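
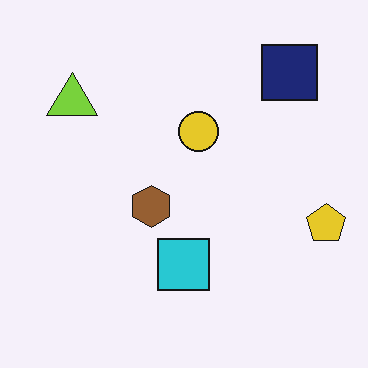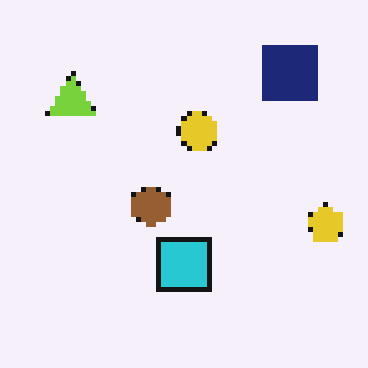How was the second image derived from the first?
Mildly pixelated.

Shapes are reduced to large square blocks; fine edges and outlines are lost — a downscale-then-upscale (mosaic) effect.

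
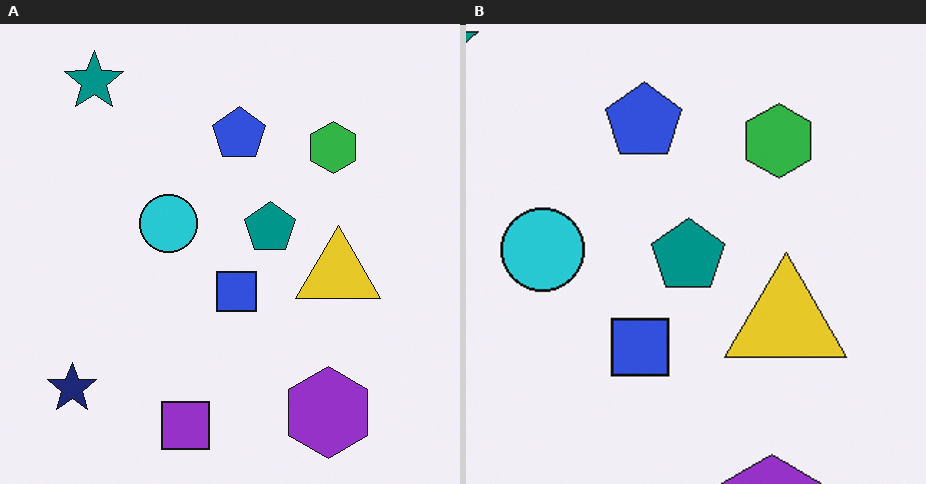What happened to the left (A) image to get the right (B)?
This is the original image cropped slightly and scaled back up.

The visible shapes are larger and the field of view is narrower; shapes near the original edges may be partly or wholly outside the frame — a crop-and-rescale.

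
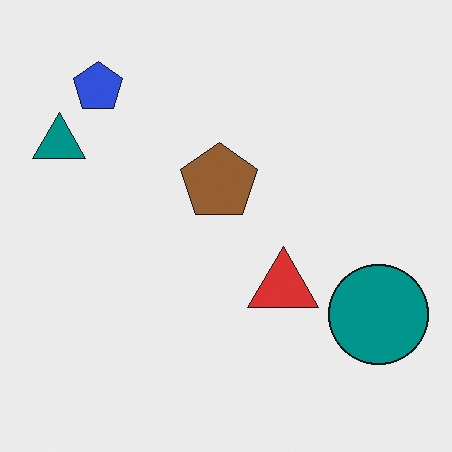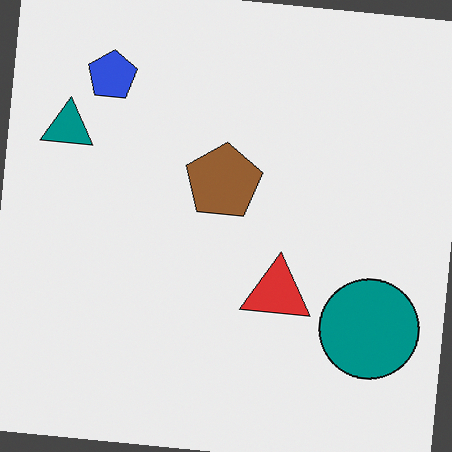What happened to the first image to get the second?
The image was rotated clockwise by a few degrees.

Every shape is tilted by the same angle and the image corners show triangular fill wedges — a whole-image rotation by a non-right angle.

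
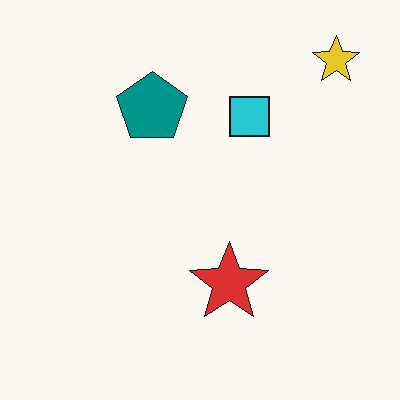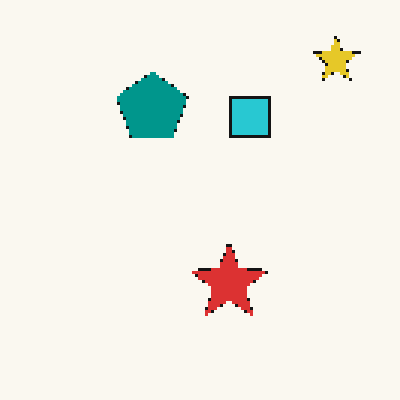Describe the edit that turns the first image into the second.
It was mildly pixelated.

Shapes are reduced to large square blocks; fine edges and outlines are lost — a downscale-then-upscale (mosaic) effect.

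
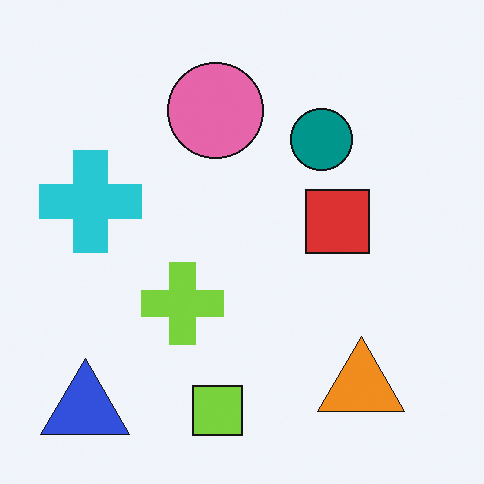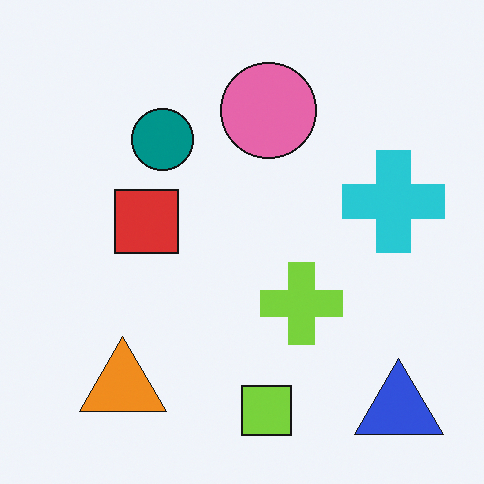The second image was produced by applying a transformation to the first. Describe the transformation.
This is the original image flipped horizontally (left ↔ right).

The blue triangle is in the bottom-left of the first image and the bottom-right of the second — shapes on opposite sides of the vertical midline have swapped in a mirror flip.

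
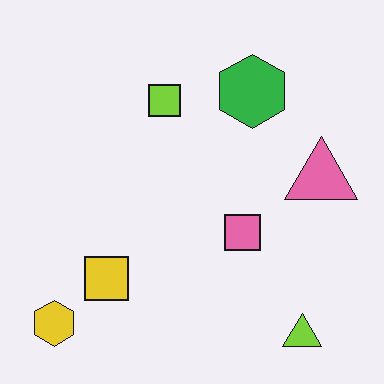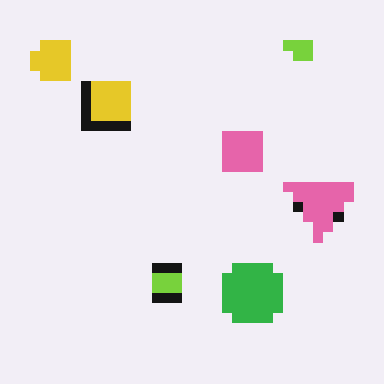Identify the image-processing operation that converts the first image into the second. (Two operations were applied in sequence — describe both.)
Flipped vertically (top ↔ bottom), then heavily pixelated into large blocks.

The lime triangle is in the bottom-right of the first image and the top-right of the second — shapes on opposite sides of the horizontal midline have swapped in a mirror flip. Shapes are reduced to large square blocks; fine edges and outlines are lost — a downscale-then-upscale (mosaic) effect.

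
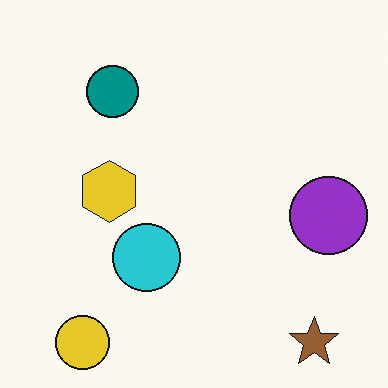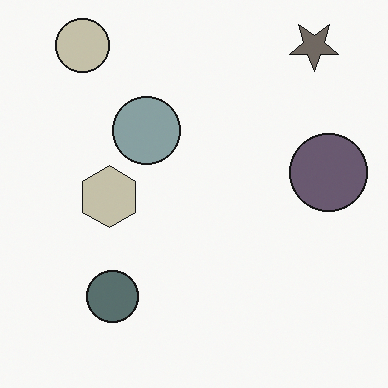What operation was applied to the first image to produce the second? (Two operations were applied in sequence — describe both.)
The second image is the first made much more muted (saturation change), then flipped vertically (top ↔ bottom).

All colors are more muted and greyish — a global saturation change. The yellow circle is in the bottom-left of the first image and the top-left of the second — shapes on opposite sides of the horizontal midline have swapped in a mirror flip.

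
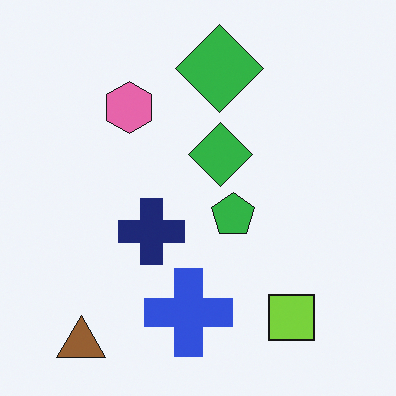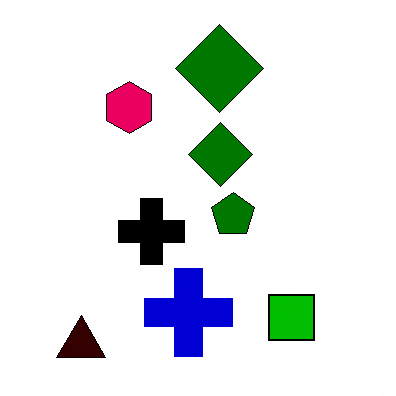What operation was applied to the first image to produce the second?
It was boosted in contrast.

Tones are pushed away from mid-grey across the whole image — a global contrast change.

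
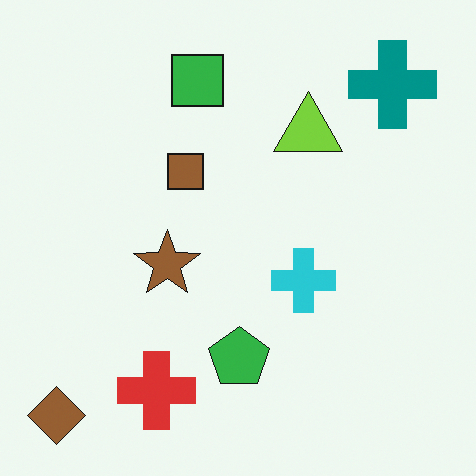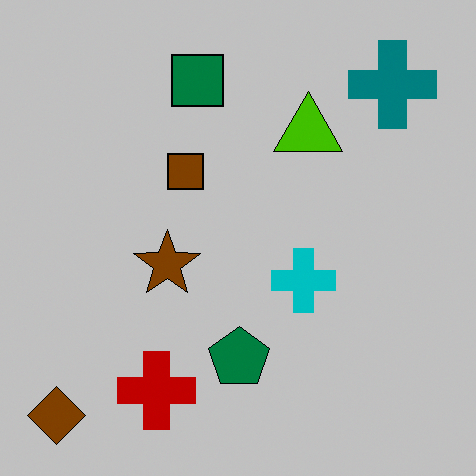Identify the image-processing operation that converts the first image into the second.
This is the original image aggressively posterized.

Each flat color has snapped to a coarser quantized level — most visibly, the near-white background has dropped to a flat grey.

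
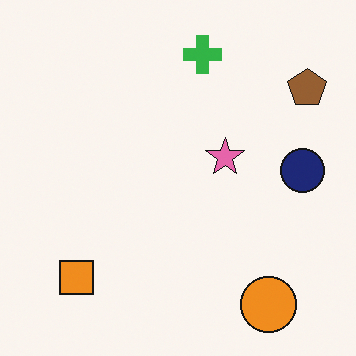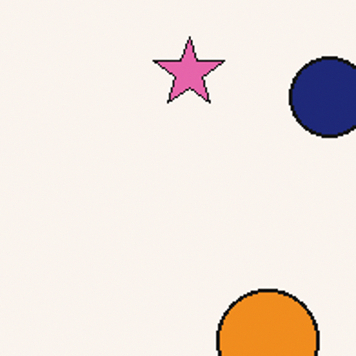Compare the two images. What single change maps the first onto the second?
Cropped tightly and scaled back up.

The visible shapes are larger and the field of view is narrower; shapes near the original edges may be partly or wholly outside the frame — a crop-and-rescale.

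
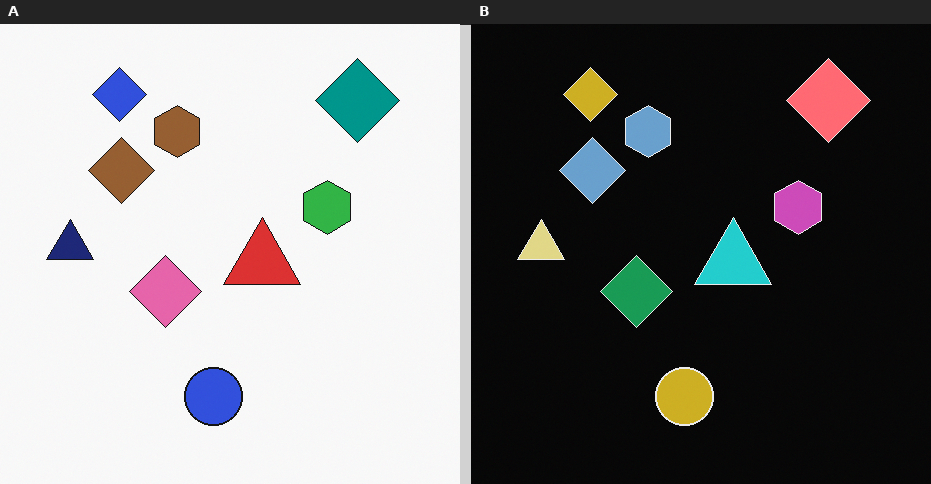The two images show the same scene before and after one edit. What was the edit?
This is the original image color-inverted (negative).

The light background has become dark and every shape's color is its complement — a photographic negative.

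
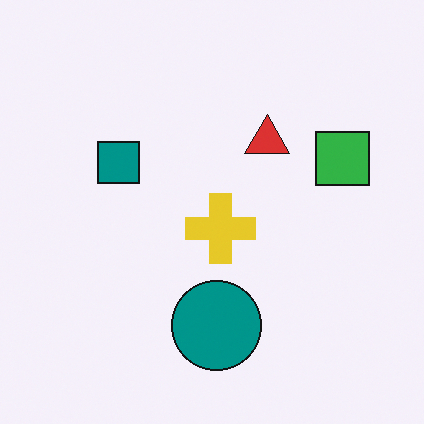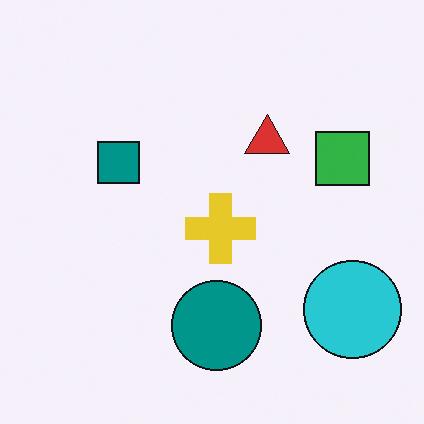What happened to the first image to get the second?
The second image is the first overlaid with an additional cyan circle.

A cyan circle appears in the second image that is absent from the first.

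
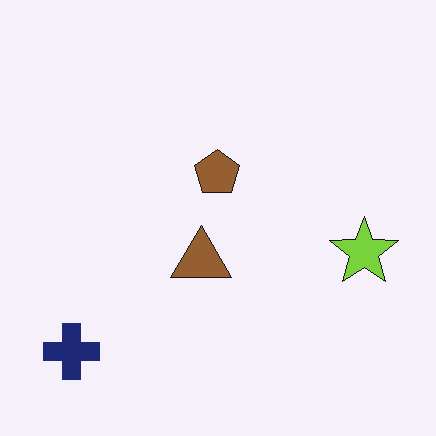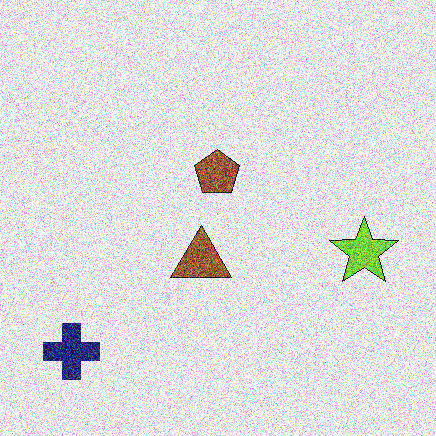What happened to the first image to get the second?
This is the original image degraded with heavy additive noise.

Random speckle covers the whole image, including the flat background.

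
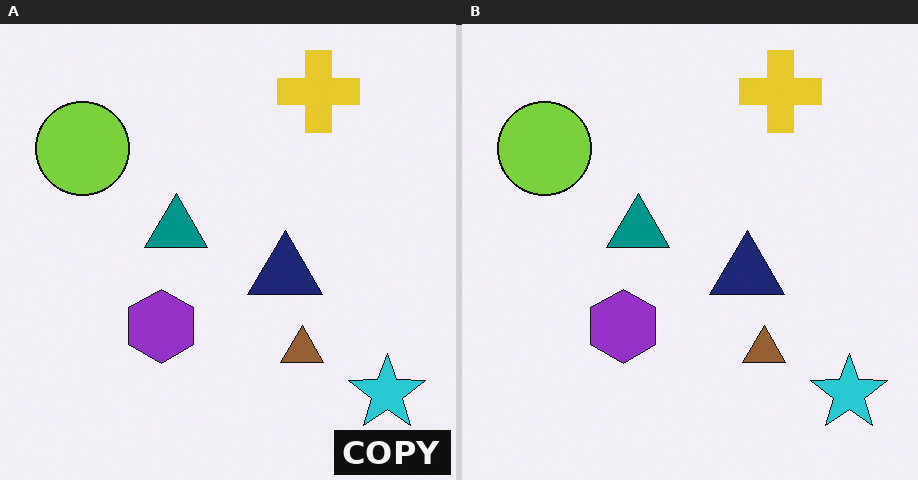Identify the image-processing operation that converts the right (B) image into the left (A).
The transformation is: watermarked with the text "COPY" in the lower-right corner.

A dark label reading "COPY" appears in the lower-right corner.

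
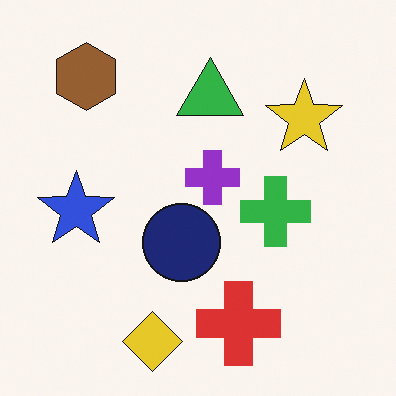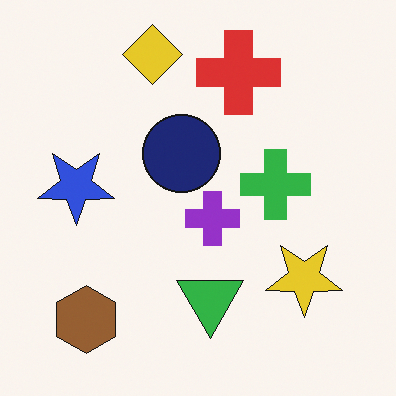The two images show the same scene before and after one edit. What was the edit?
This is the original image flipped vertically (top ↔ bottom).

The yellow diamond is in the bottom of the first image and the top of the second — shapes on opposite sides of the horizontal midline have swapped in a mirror flip.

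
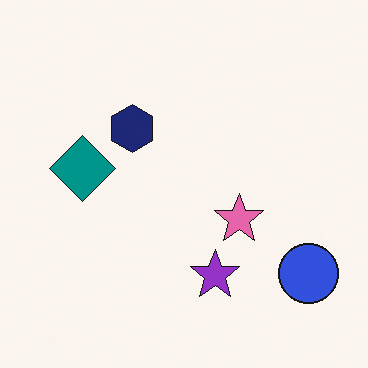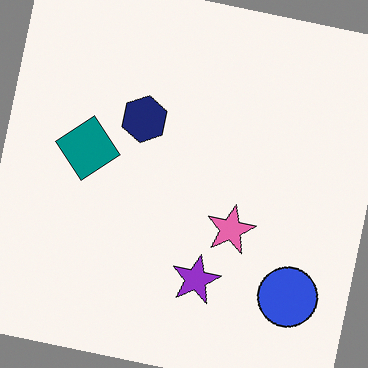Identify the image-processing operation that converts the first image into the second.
This is the original image rotated clockwise by a slight angle.

Every shape is tilted by the same angle and the image corners show triangular fill wedges — a whole-image rotation by a non-right angle.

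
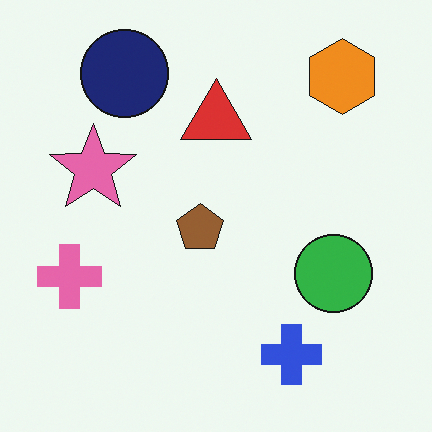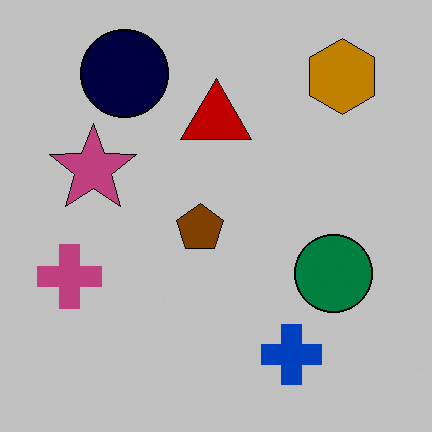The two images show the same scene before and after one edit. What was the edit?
This is the original image aggressively posterized.

Each flat color has snapped to a coarser quantized level — most visibly, the near-white background has dropped to a flat grey.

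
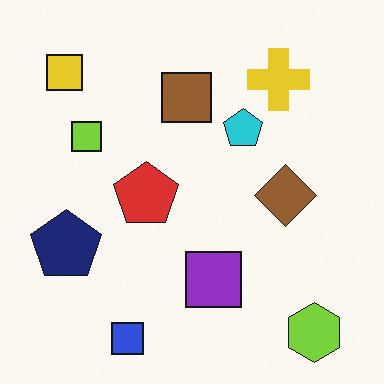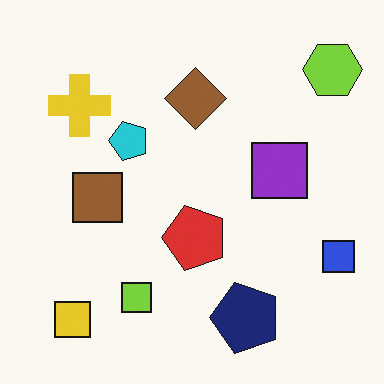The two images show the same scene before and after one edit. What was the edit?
The second image is the first rotated 90° counter-clockwise.

The lime hexagon sits in the bottom-right of the first image and the top-right of the second — consistent with a whole-image 90° counter-clockwise rotation.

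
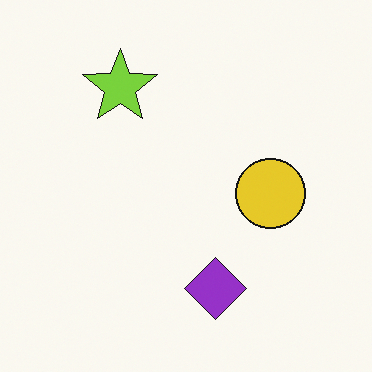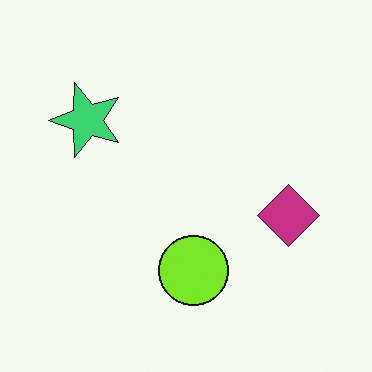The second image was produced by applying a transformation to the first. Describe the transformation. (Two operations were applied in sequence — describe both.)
It was transposed (reflected across the top-left ↔ bottom-right diagonal), then hue-shifted by a small amount.

Shapes have swapped their row and column positions — what was in the top-right is now in the bottom-left — a diagonal reflection. Every shape's color has rotated by the same amount around the hue wheel — a uniform hue shift.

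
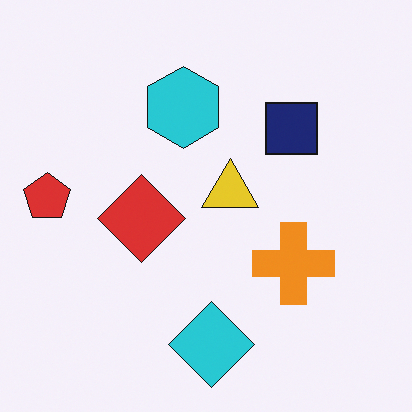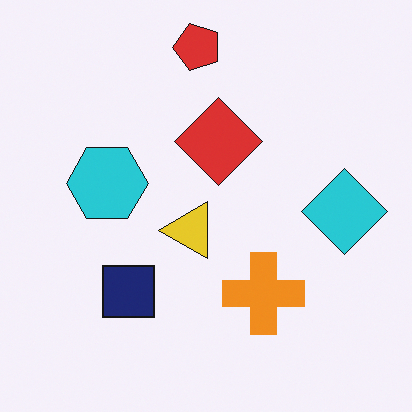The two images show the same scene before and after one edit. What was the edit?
The transformation is: transposed (reflected across the top-left ↔ bottom-right diagonal).

Shapes have swapped their row and column positions — what was in the top-right is now in the bottom-left — a diagonal reflection.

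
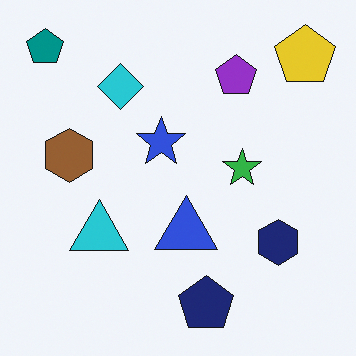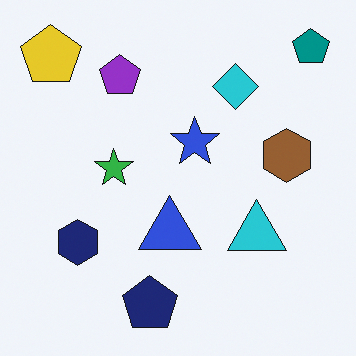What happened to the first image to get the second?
It was flipped horizontally (left ↔ right).

The teal pentagon is in the top-left of the first image and the top-right of the second — shapes on opposite sides of the vertical midline have swapped in a mirror flip.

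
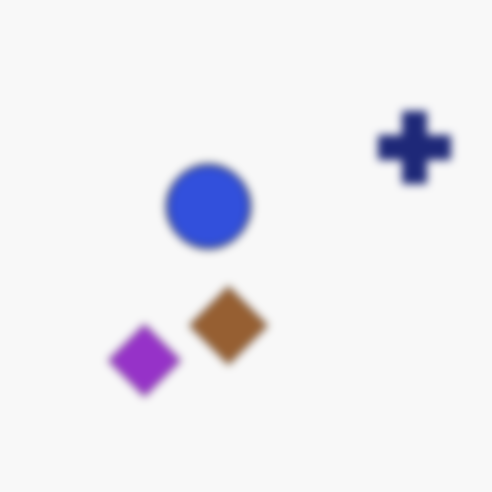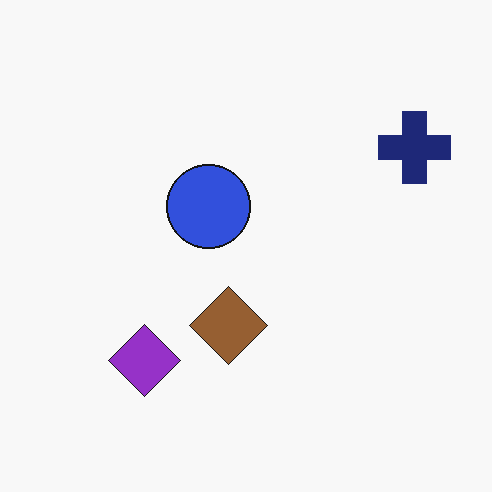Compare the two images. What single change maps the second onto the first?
The transformation is: moderately blurred.

Shape edges and outlines are uniformly softened across the whole image.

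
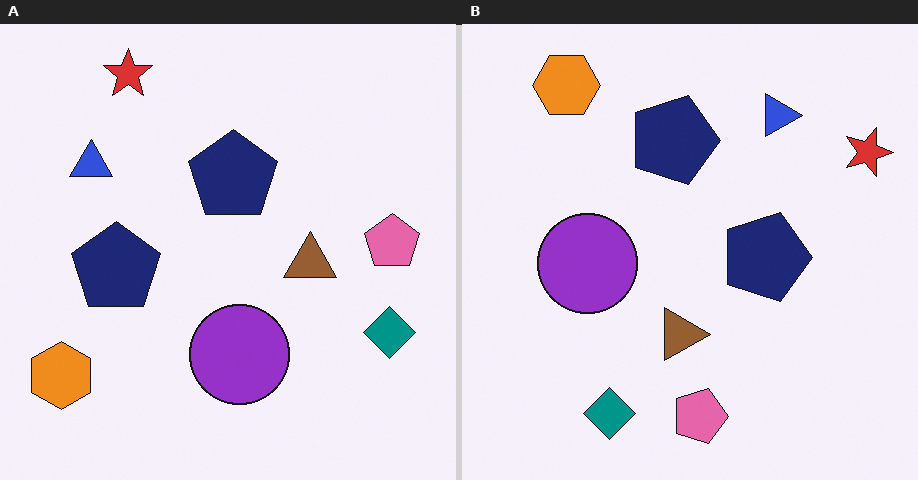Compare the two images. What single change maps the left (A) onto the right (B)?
The right (B) image is the left (A) rotated 90° clockwise.

The orange hexagon sits in the bottom-left of the left (A) image and the top-left of the right (B) — consistent with a whole-image 90° clockwise rotation.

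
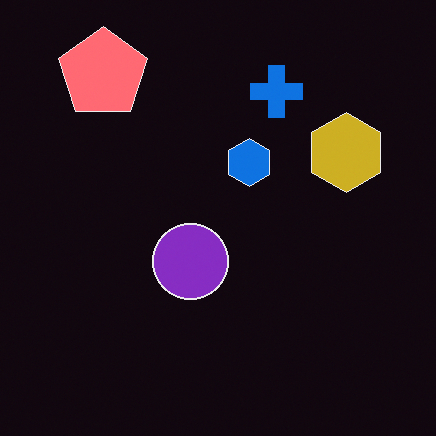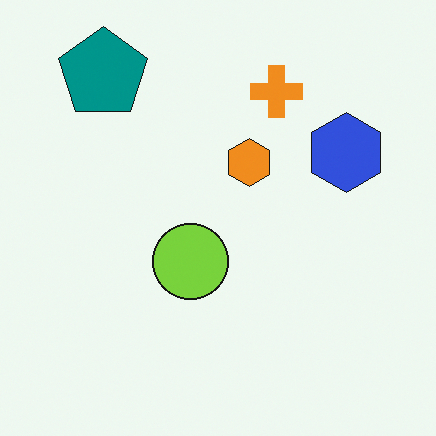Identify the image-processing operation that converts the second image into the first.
It was color-inverted (negative).

The light background has become dark and every shape's color is its complement — a photographic negative.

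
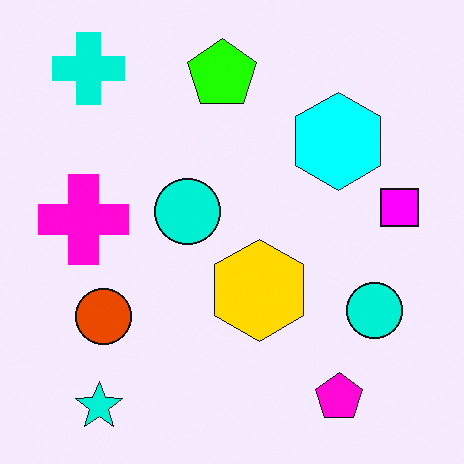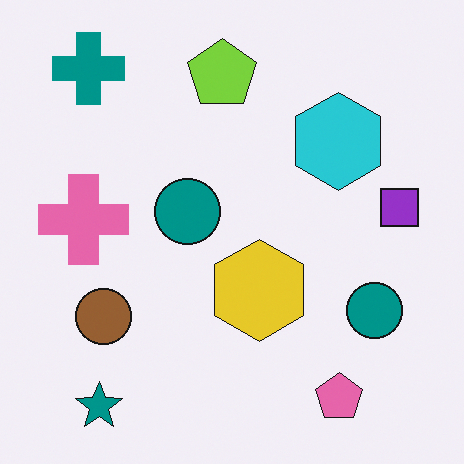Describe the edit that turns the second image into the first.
The first image is the second heavily oversaturated.

All colors are more vivid — a global saturation change.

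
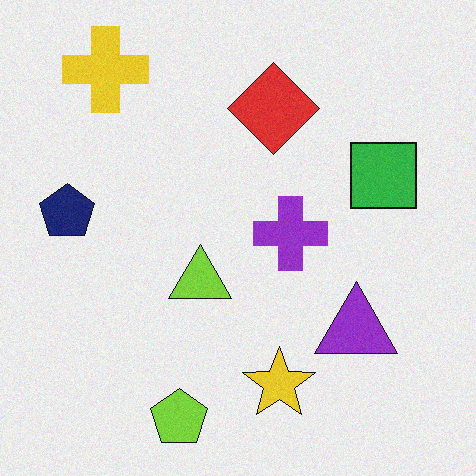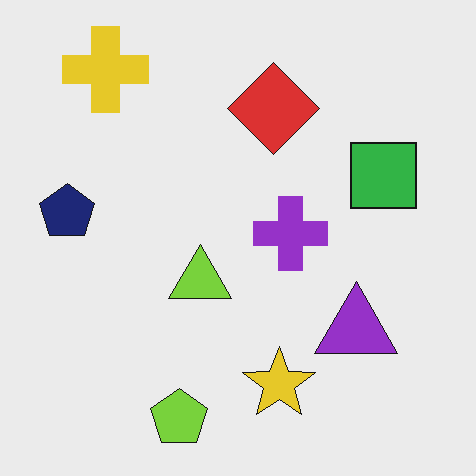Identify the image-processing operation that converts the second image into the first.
The image was degraded with a light layer of grain.

Random speckle covers the whole image, including the flat background.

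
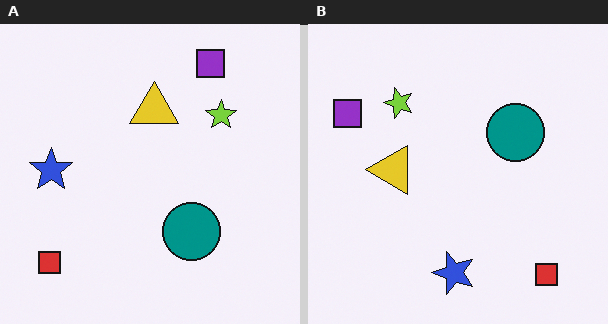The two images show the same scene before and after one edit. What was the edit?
The transformation is: rotated 90° counter-clockwise.

The red square sits in the bottom-left of the left (A) image and the bottom-right of the right (B) — consistent with a whole-image 90° counter-clockwise rotation.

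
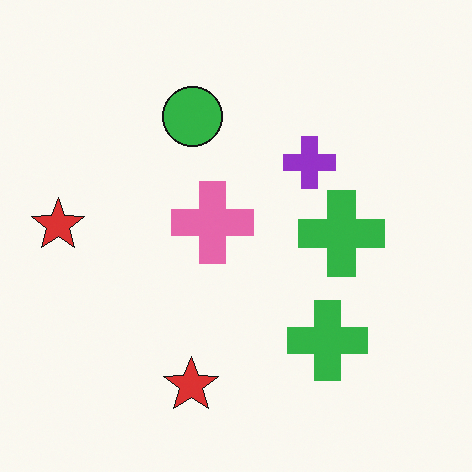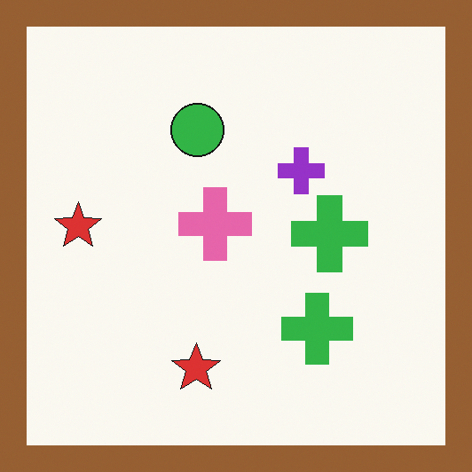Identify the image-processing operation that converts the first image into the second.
Framed with a brown border.

A solid brown frame runs around the edge of the second image, with the content slightly shrunk inside it.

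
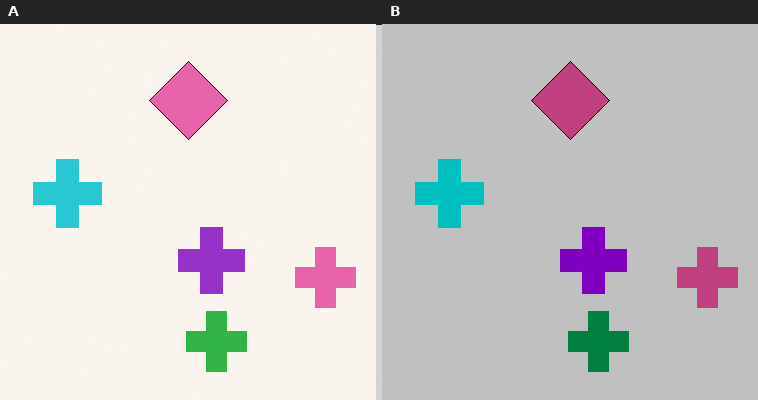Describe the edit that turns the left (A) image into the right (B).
Heavily posterized to just a handful of flat colors.

Each flat color has snapped to a coarser quantized level — most visibly, the near-white background has dropped to a flat grey.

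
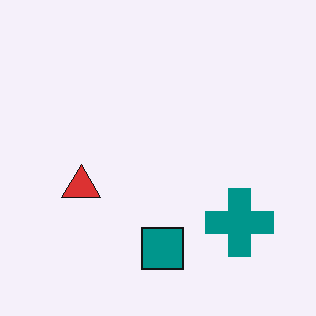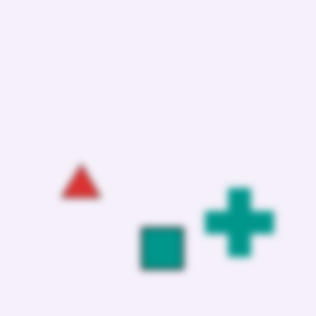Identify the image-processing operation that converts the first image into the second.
The transformation is: noticeably gaussian-blurred.

Shape edges and outlines are uniformly softened across the whole image.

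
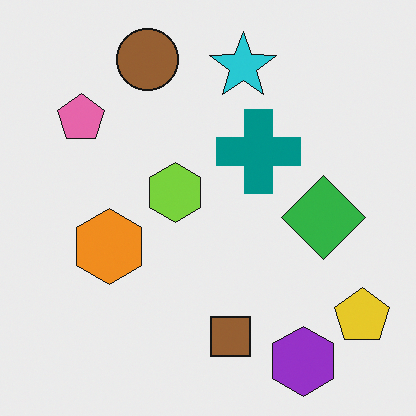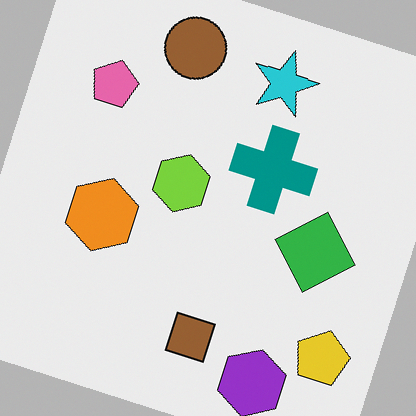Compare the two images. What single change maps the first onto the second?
Rotated clockwise by a clearly visible amount.

Every shape is tilted by the same angle and the image corners show triangular fill wedges — a whole-image rotation by a non-right angle.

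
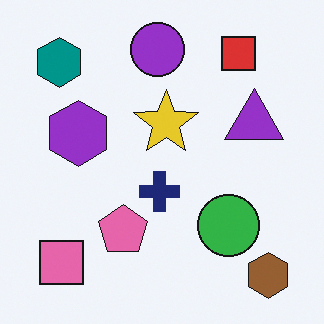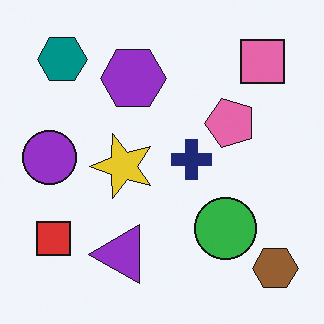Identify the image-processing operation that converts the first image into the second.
The image was transposed (reflected across the top-left ↔ bottom-right diagonal).

Shapes have swapped their row and column positions — what was in the top-right is now in the bottom-left — a diagonal reflection.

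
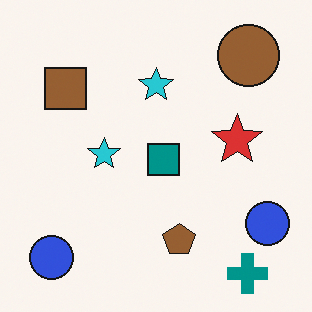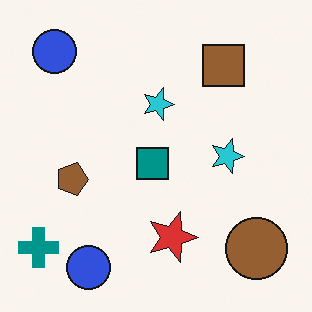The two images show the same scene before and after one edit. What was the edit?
It was rotated 90° clockwise.

The teal cross sits in the bottom-right of the first image and the bottom-left of the second — consistent with a whole-image 90° clockwise rotation.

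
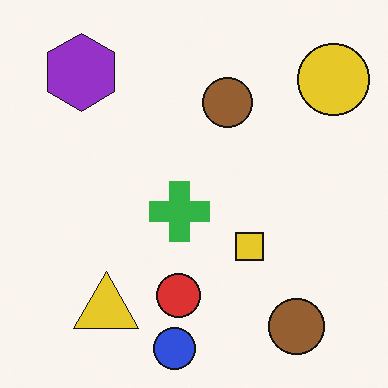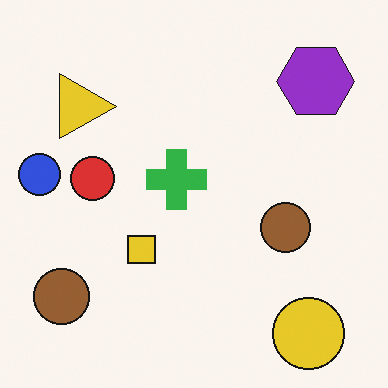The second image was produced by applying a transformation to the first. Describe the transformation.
The transformation is: rotated 90° clockwise.

The yellow circle sits in the top-right of the first image and the bottom-right of the second — consistent with a whole-image 90° clockwise rotation.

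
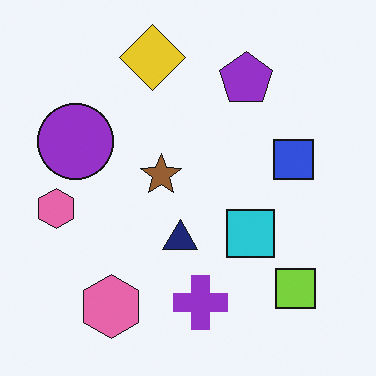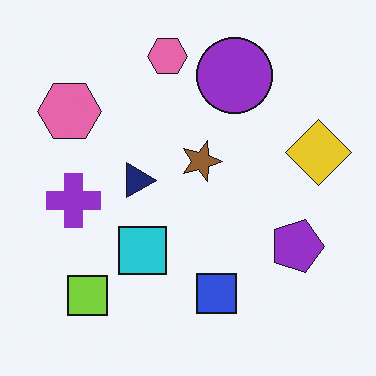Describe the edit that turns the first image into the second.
The second image is the first rotated 90° clockwise.

The lime square sits in the bottom-right of the first image and the bottom-left of the second — consistent with a whole-image 90° clockwise rotation.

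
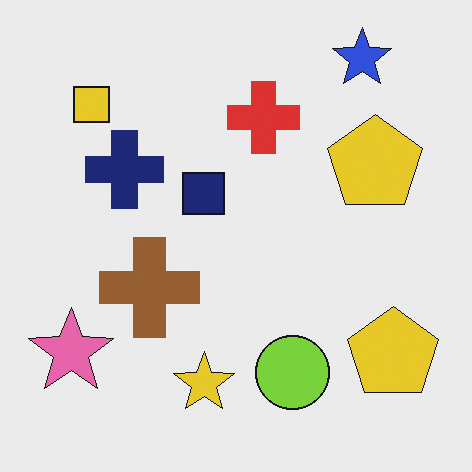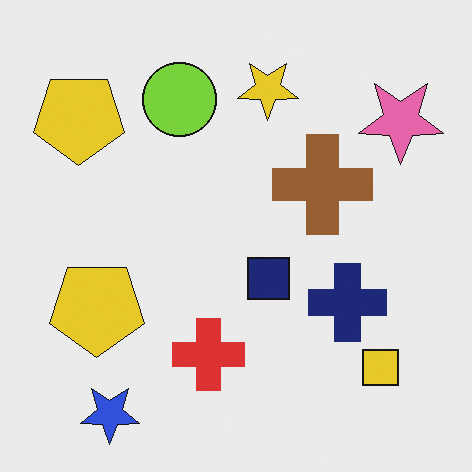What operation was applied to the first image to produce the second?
Rotated 180°.

The blue star sits in the top-right of the first image and the bottom-left of the second — consistent with a whole-image 180° rotation.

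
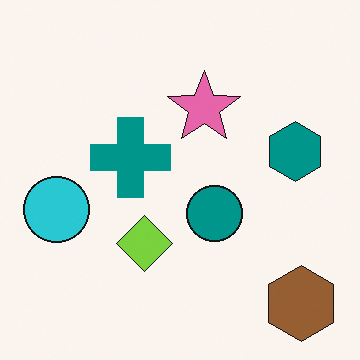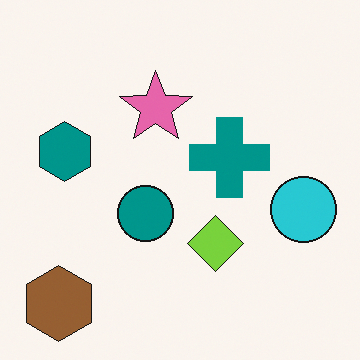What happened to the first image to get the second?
The image was flipped horizontally (left ↔ right).

The cyan circle is in the left of the first image and the right of the second — shapes on opposite sides of the vertical midline have swapped in a mirror flip.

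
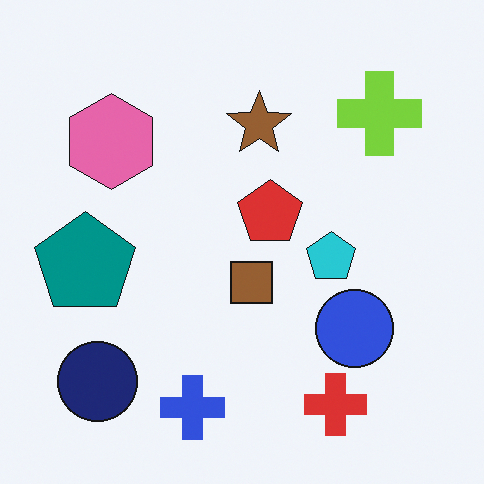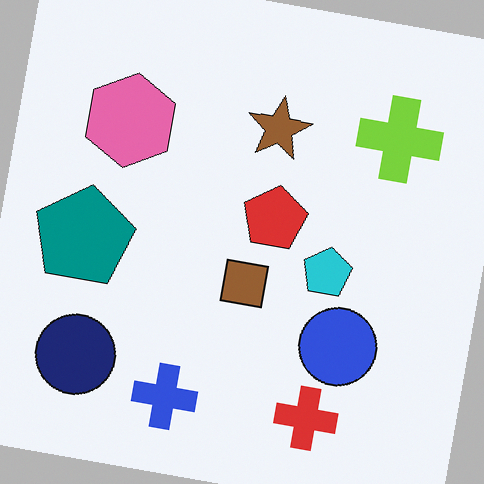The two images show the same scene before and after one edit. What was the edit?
The transformation is: rotated clockwise by a small amount.

Every shape is tilted by the same angle and the image corners show triangular fill wedges — a whole-image rotation by a non-right angle.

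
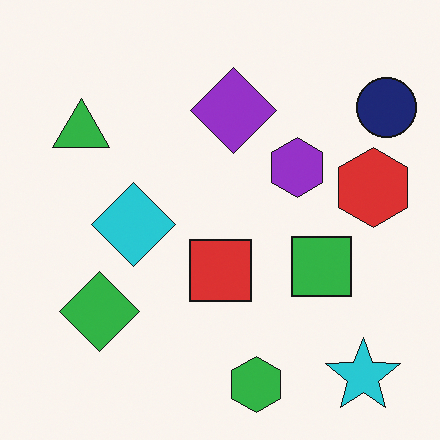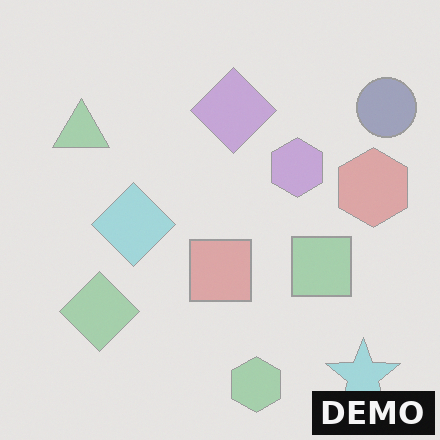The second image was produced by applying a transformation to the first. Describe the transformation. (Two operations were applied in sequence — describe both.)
Given much lower contrast, then watermarked with the text "DEMO" in the lower-right corner.

Tones are pushed toward mid-grey across the whole image — a global contrast change. A dark label reading "DEMO" appears in the lower-right corner.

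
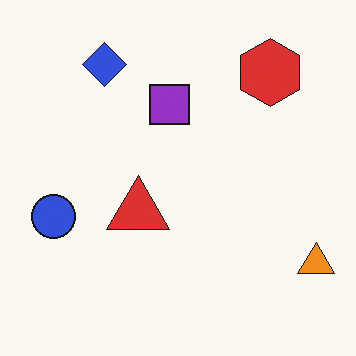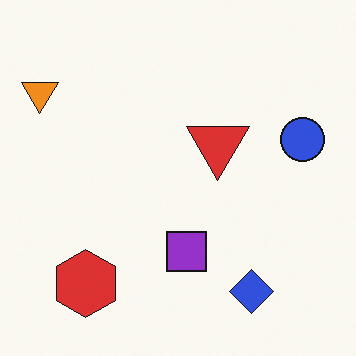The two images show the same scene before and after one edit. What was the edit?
The second image is the first rotated 180°.

The orange triangle sits in the bottom-right of the first image and the top-left of the second — consistent with a whole-image 180° rotation.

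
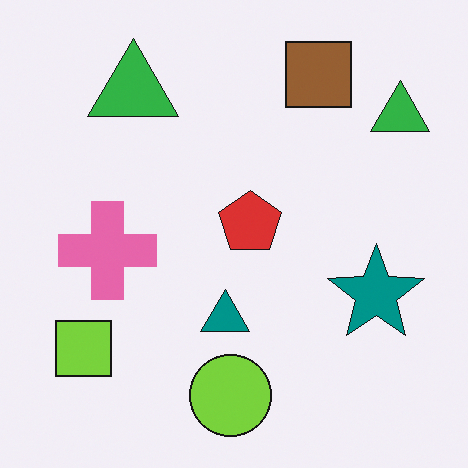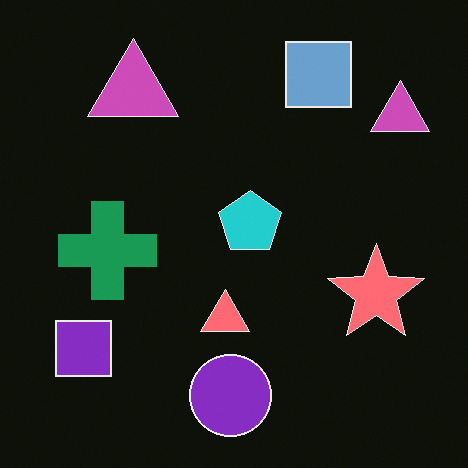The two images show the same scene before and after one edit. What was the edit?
It was color-inverted (negative).

The light background has become dark and every shape's color is its complement — a photographic negative.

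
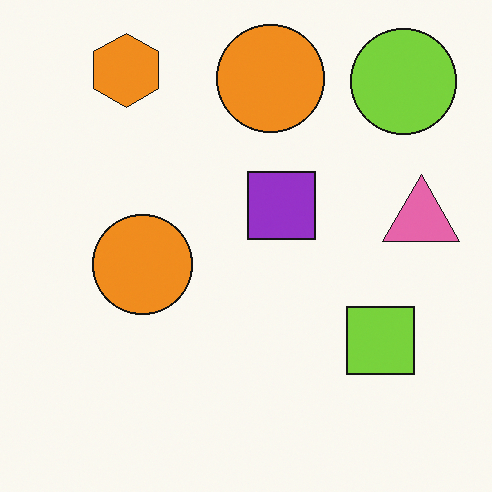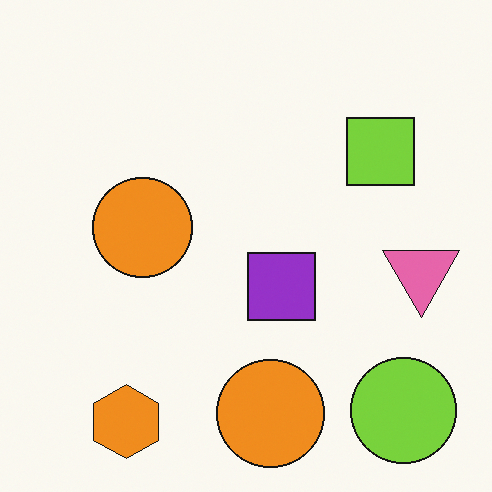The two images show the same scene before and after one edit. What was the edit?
This is the original image flipped vertically (top ↔ bottom).

The orange hexagon is in the top-left of the first image and the bottom-left of the second — shapes on opposite sides of the horizontal midline have swapped in a mirror flip.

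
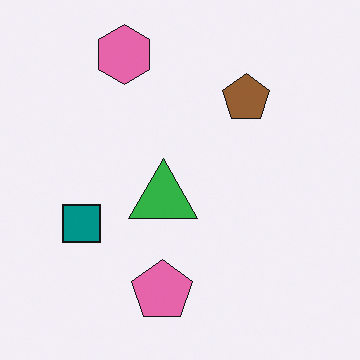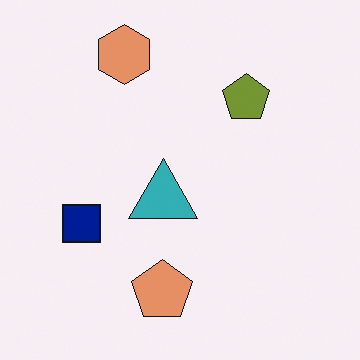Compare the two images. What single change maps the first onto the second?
This is the original image hue-shifted by a small amount.

Every shape's color has rotated by the same amount around the hue wheel — a uniform hue shift.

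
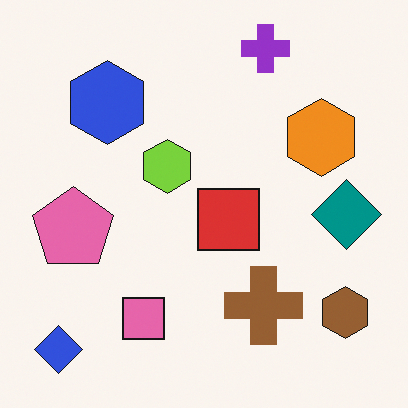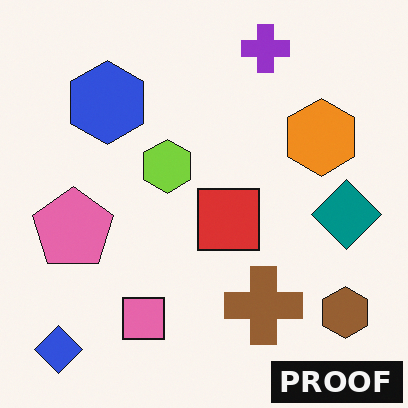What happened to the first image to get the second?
The transformation is: watermarked with the text "PROOF" in the lower-right corner.

A dark label reading "PROOF" appears in the lower-right corner.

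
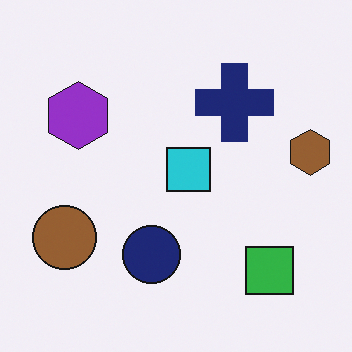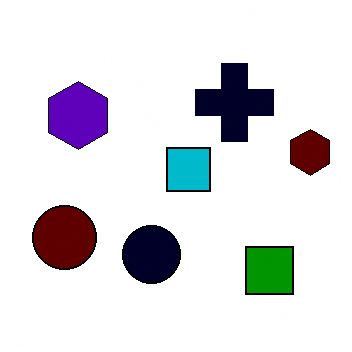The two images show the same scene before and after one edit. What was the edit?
Given much higher contrast.

Tones are pushed away from mid-grey across the whole image — a global contrast change.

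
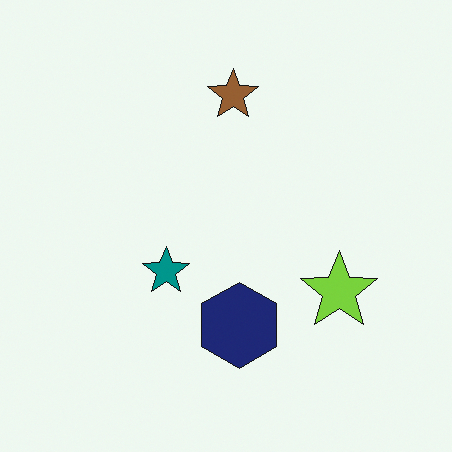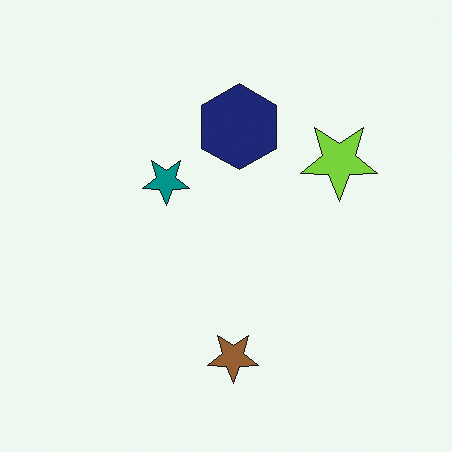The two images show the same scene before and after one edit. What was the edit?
It was flipped vertically (top ↔ bottom).

The brown star is in the top of the first image and the bottom of the second — shapes on opposite sides of the horizontal midline have swapped in a mirror flip.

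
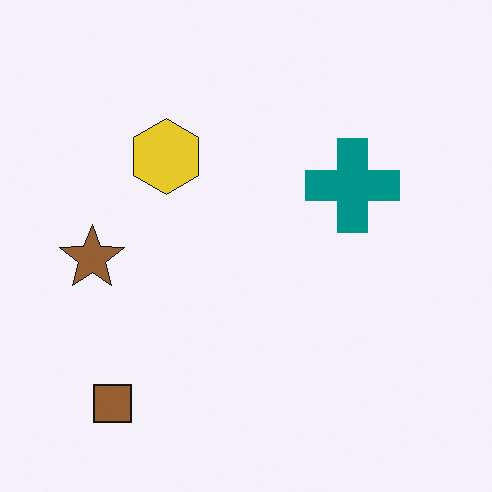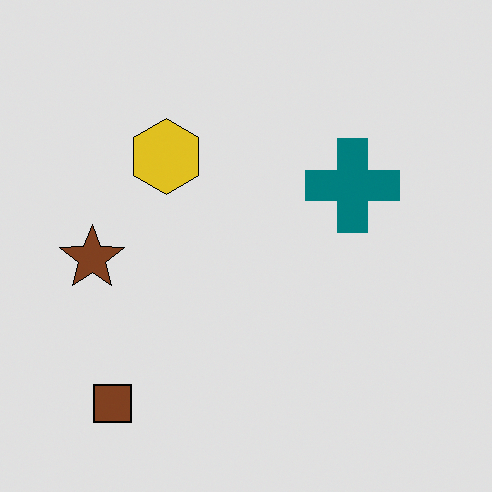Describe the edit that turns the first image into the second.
The image was posterized to a reduced palette.

Each flat color has snapped to a coarser quantized level — most visibly, the near-white background has dropped to a flat grey.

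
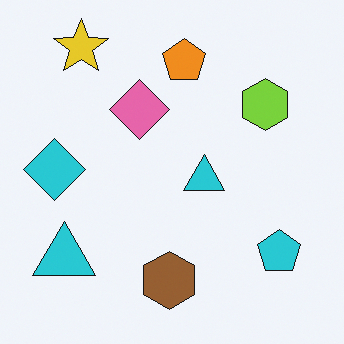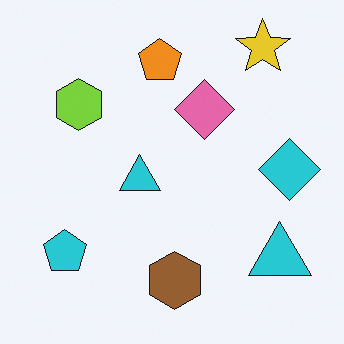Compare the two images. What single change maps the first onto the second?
This is the original image flipped horizontally (left ↔ right).

The cyan diamond is in the left of the first image and the right of the second — shapes on opposite sides of the vertical midline have swapped in a mirror flip.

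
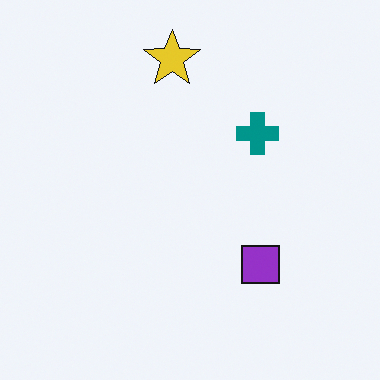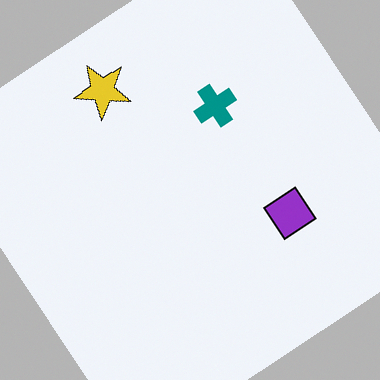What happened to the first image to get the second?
Rotated counter-clockwise by a large amount — several tens of degrees.

Every shape is tilted by the same angle and the image corners show triangular fill wedges — a whole-image rotation by a non-right angle.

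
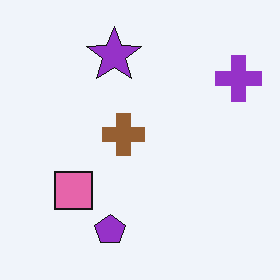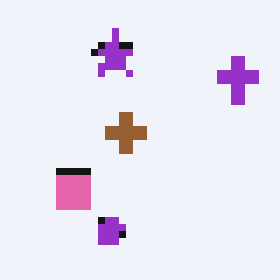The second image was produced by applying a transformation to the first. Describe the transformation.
The transformation is: pixelated into visible square blocks.

Shapes are reduced to large square blocks; fine edges and outlines are lost — a downscale-then-upscale (mosaic) effect.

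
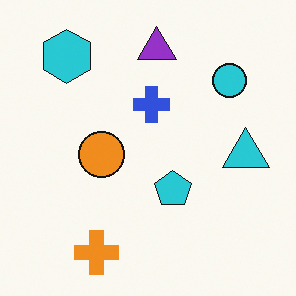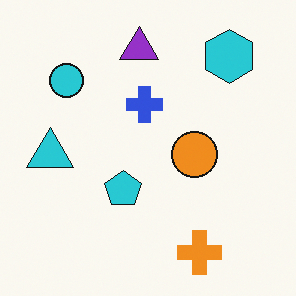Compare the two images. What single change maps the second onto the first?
The first image is the second flipped horizontally (left ↔ right).

The cyan triangle is in the left of the second image and the right of the first — shapes on opposite sides of the vertical midline have swapped in a mirror flip.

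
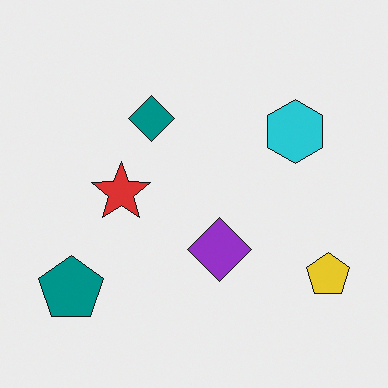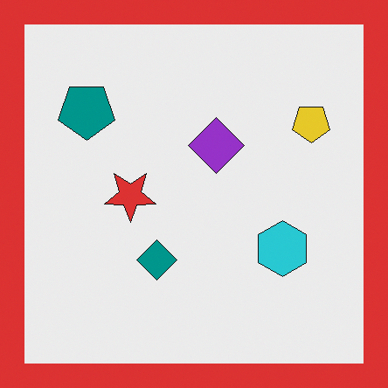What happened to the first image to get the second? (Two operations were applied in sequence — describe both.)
The image was flipped vertically (top ↔ bottom), then framed with a red border.

The teal pentagon is in the bottom-left of the first image and the top-left of the second — shapes on opposite sides of the horizontal midline have swapped in a mirror flip. A solid red frame runs around the edge of the second image, with the content slightly shrunk inside it.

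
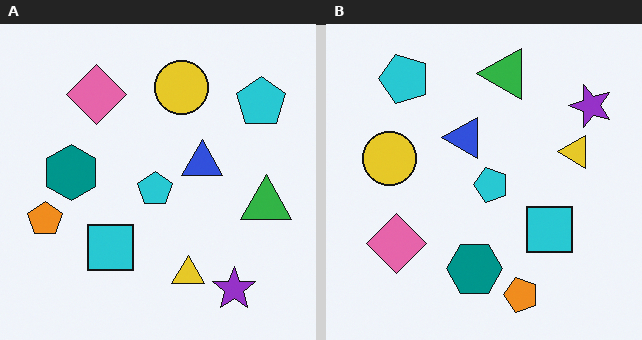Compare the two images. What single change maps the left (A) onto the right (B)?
The right (B) image is the left (A) rotated 90° counter-clockwise.

The purple star sits in the bottom-right of the left (A) image and the top-right of the right (B) — consistent with a whole-image 90° counter-clockwise rotation.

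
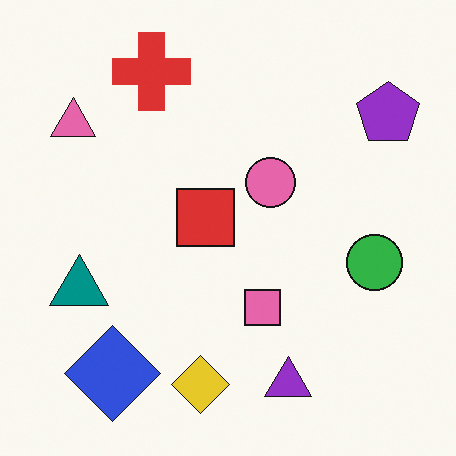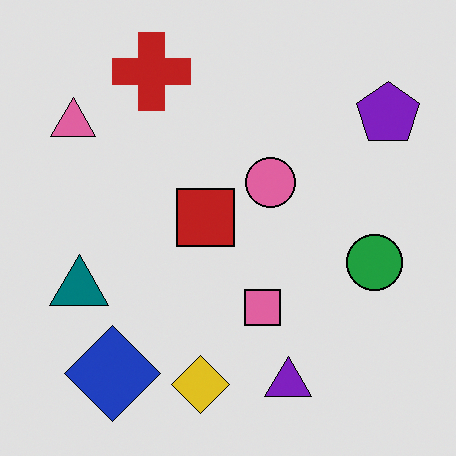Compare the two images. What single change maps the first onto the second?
The transformation is: moderately posterized.

Each flat color has snapped to a coarser quantized level — most visibly, the near-white background has dropped to a flat grey.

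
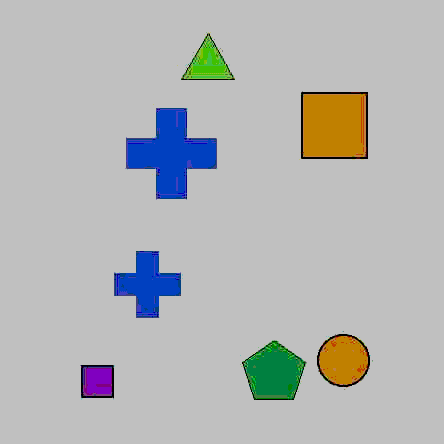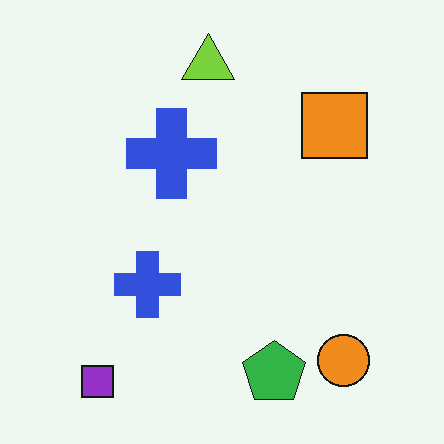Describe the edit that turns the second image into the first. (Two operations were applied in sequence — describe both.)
It was degraded with heavy JPEG compression, then aggressively posterized.

Blocky 8×8 compression artifacts appear around shape edges and the flat background shows ringing — characteristic JPEG degradation. Each flat color has snapped to a coarser quantized level — most visibly, the near-white background has dropped to a flat grey.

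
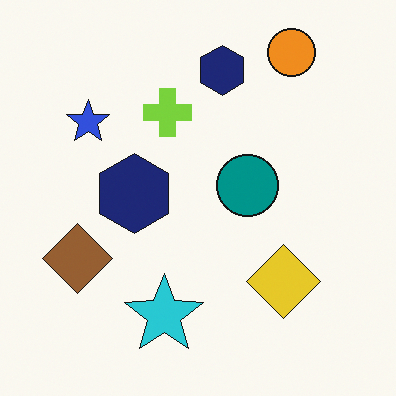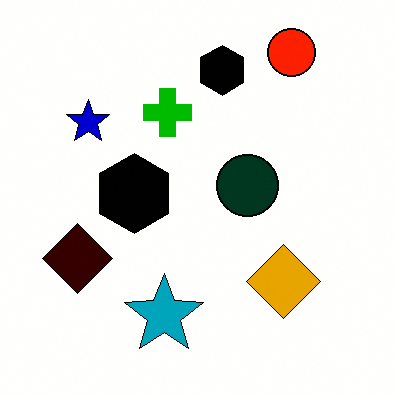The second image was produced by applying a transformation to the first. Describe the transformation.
The image was given much higher contrast.

Tones are pushed away from mid-grey across the whole image — a global contrast change.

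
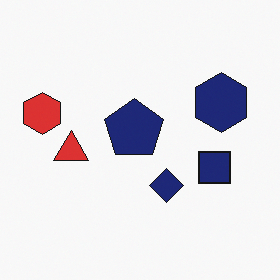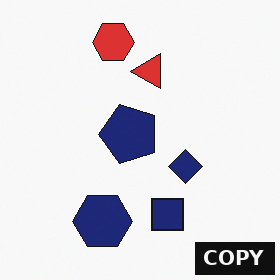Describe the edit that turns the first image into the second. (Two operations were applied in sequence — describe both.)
Transposed (reflected across the top-left ↔ bottom-right diagonal), then watermarked with the text "COPY" in the lower-right corner.

Shapes have swapped their row and column positions — what was in the top-right is now in the bottom-left — a diagonal reflection. A dark label reading "COPY" appears in the lower-right corner.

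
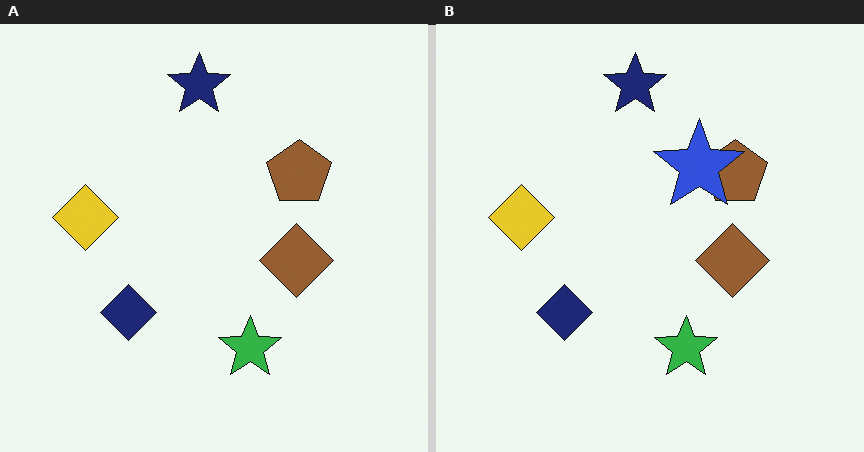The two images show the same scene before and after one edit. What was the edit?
The right (B) image is the left (A) overlaid with an additional blue star.

A blue star appears in the right (B) image that is absent from the left (A).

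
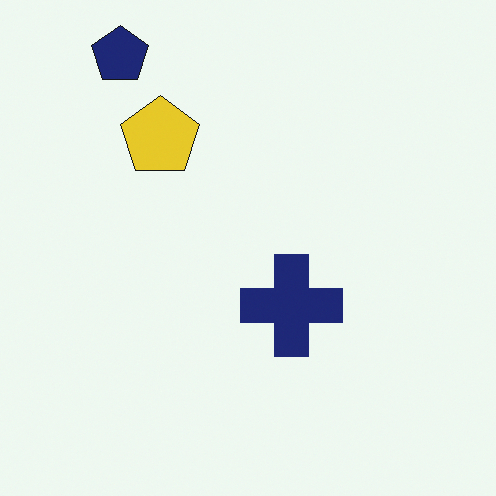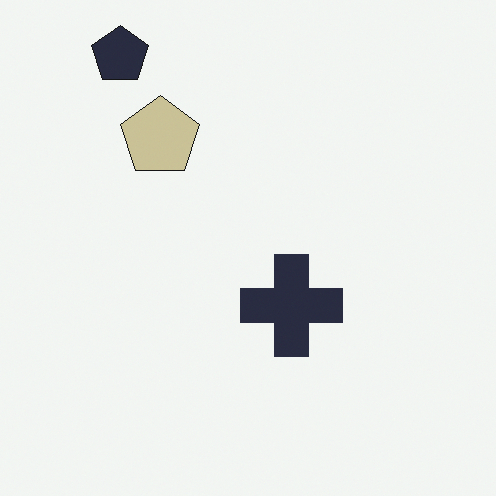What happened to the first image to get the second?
Made much more muted (saturation change).

All colors are more muted and greyish — a global saturation change.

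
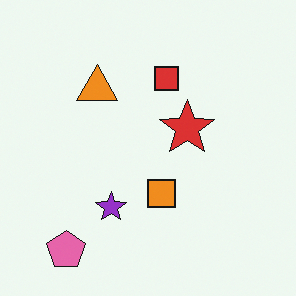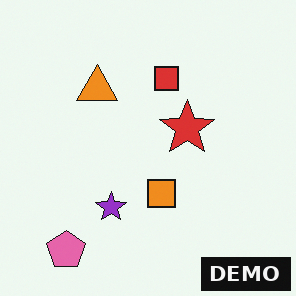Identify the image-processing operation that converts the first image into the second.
The transformation is: watermarked with the text "DEMO" in the lower-right corner.

A dark label reading "DEMO" appears in the lower-right corner.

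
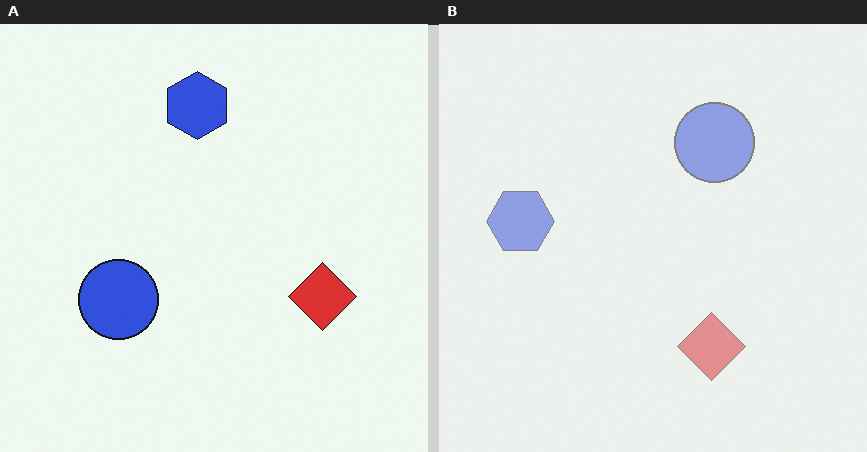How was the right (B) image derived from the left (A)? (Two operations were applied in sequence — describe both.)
This is the original image transposed (reflected across the top-left ↔ bottom-right diagonal), then washed out (contrast reduced).

Shapes have swapped their row and column positions — what was in the top-right is now in the bottom-left — a diagonal reflection. Tones are pushed toward mid-grey across the whole image — a global contrast change.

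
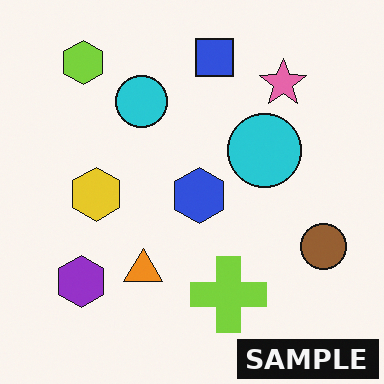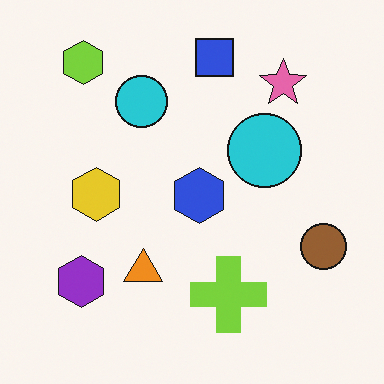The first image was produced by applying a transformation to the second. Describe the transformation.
The first image is the second watermarked with the text "SAMPLE" in the lower-right corner.

A dark label reading "SAMPLE" appears in the lower-right corner.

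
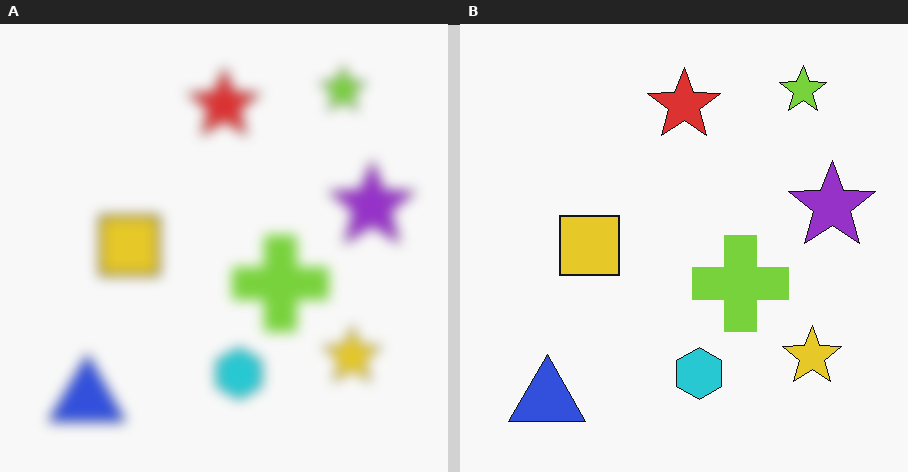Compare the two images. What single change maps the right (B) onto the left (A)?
It was strongly gaussian-blurred.

Shape edges and outlines are uniformly softened across the whole image.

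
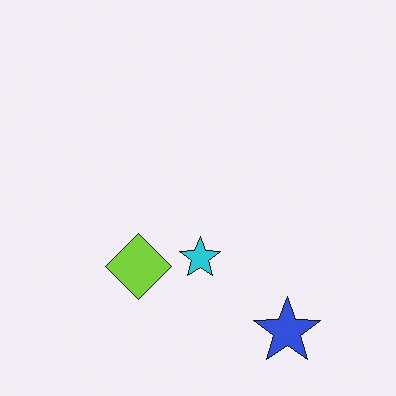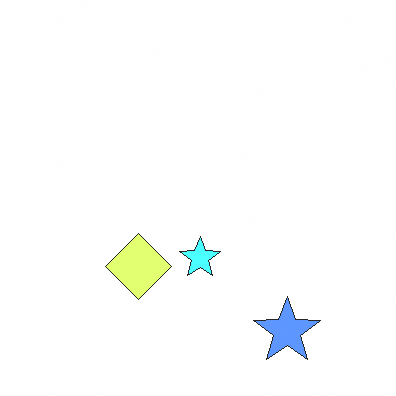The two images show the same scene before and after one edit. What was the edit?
It was noticeably brightened.

Every pixel — background and shapes alike — is uniformly brightened.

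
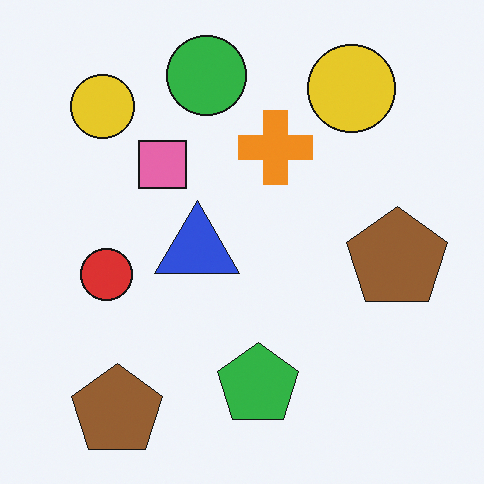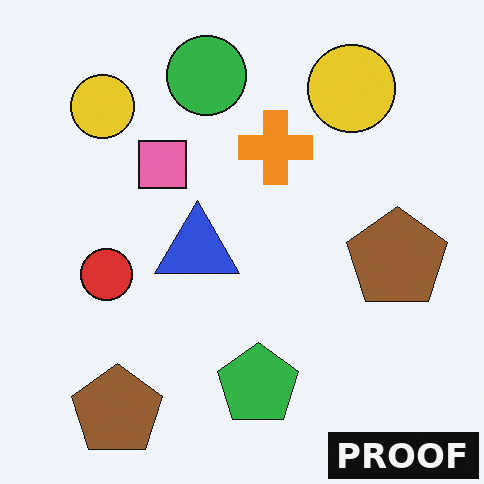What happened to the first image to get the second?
The second image is the first watermarked with the text "PROOF" in the lower-right corner.

A dark label reading "PROOF" appears in the lower-right corner.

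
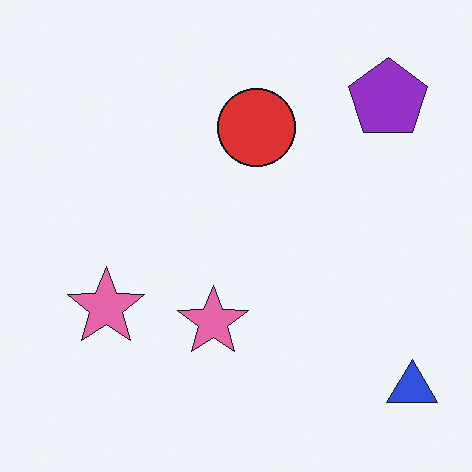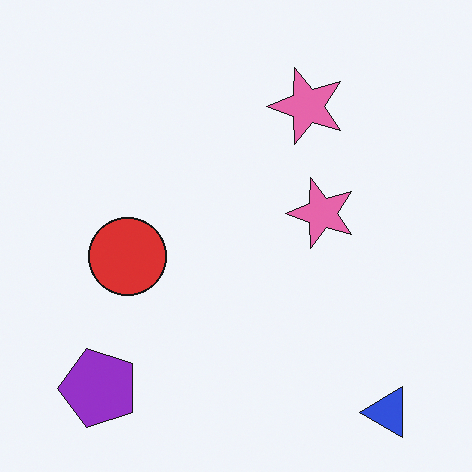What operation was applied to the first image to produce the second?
This is the original image transposed (reflected across the top-left ↔ bottom-right diagonal).

Shapes have swapped their row and column positions — what was in the top-right is now in the bottom-left — a diagonal reflection.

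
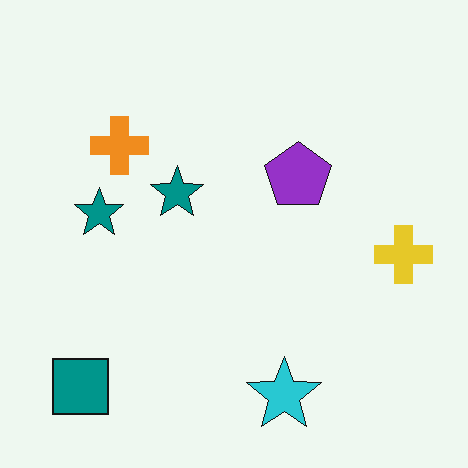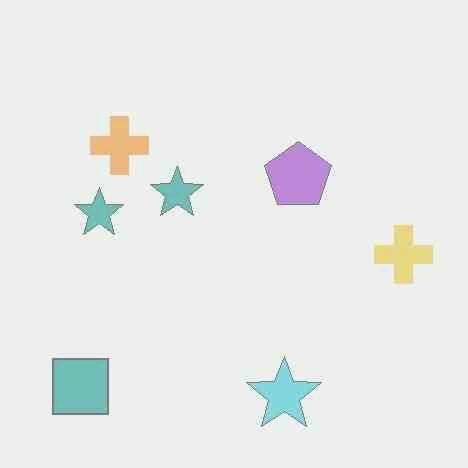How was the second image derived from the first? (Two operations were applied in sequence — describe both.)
This is the original image heavily JPEG-compressed with obvious blocking artifacts, then given much lower contrast.

Blocky 8×8 compression artifacts appear around shape edges and the flat background shows ringing — characteristic JPEG degradation. Tones are pushed toward mid-grey across the whole image — a global contrast change.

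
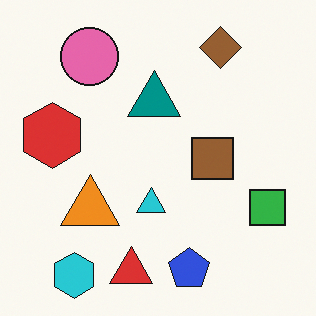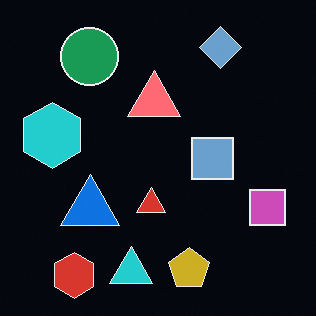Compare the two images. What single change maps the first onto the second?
The second image is the first color-inverted (negative).

The light background has become dark and every shape's color is its complement — a photographic negative.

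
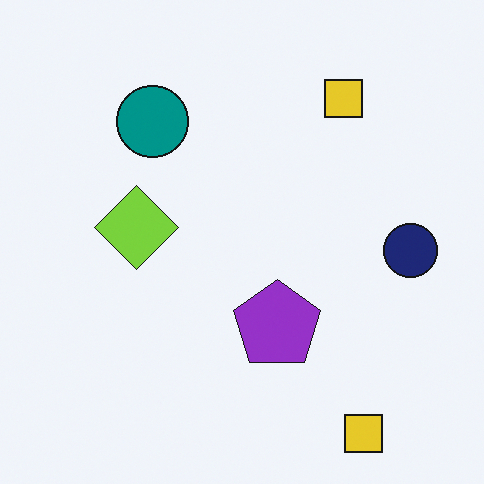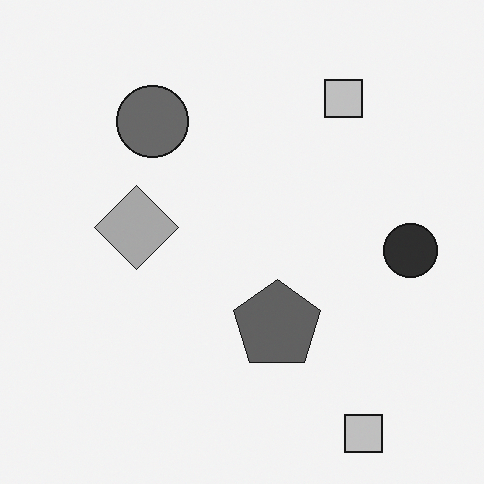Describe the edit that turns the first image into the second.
This is the original image converted to grayscale.

All color is removed — every shape is now a shade of grey.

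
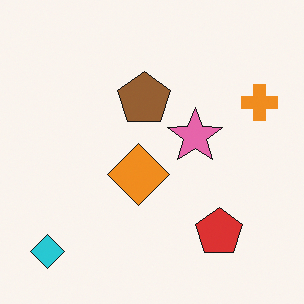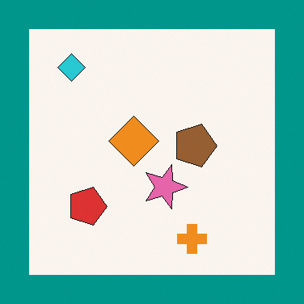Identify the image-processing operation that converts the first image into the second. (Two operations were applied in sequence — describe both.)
Rotated 90° clockwise, then framed with a teal border.

The cyan diamond sits in the bottom-left of the first image and the top-left of the second — consistent with a whole-image 90° clockwise rotation. A solid teal frame runs around the edge of the second image, with the content slightly shrunk inside it.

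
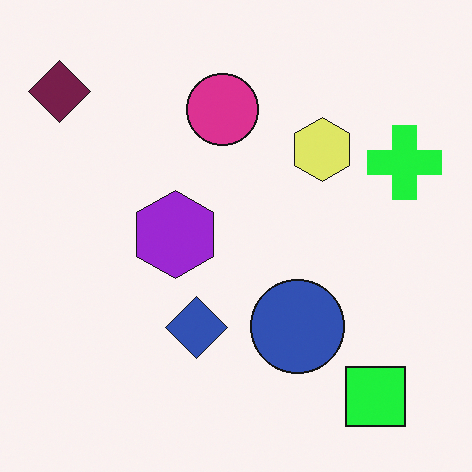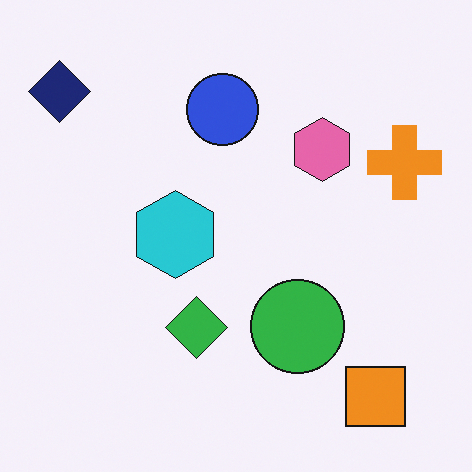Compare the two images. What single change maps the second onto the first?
The first image is the second hue-shifted by a moderate amount.

Every shape's color has rotated by the same amount around the hue wheel — a uniform hue shift.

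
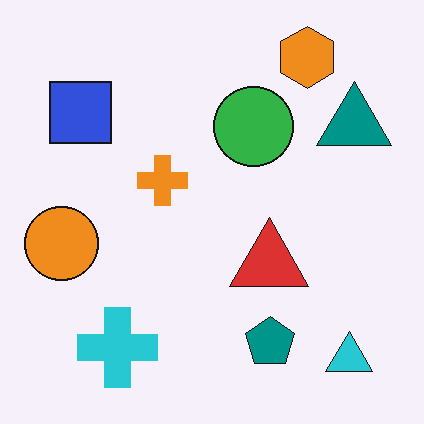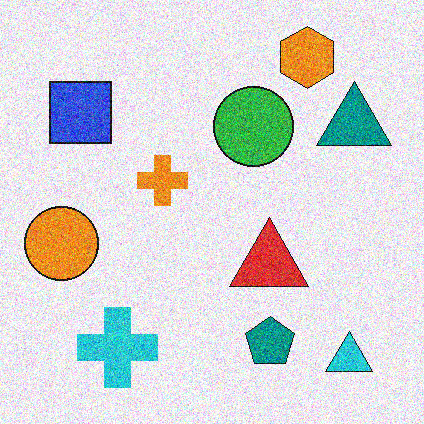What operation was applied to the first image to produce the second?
The image was degraded with a thick layer of grain.

Random speckle covers the whole image, including the flat background.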